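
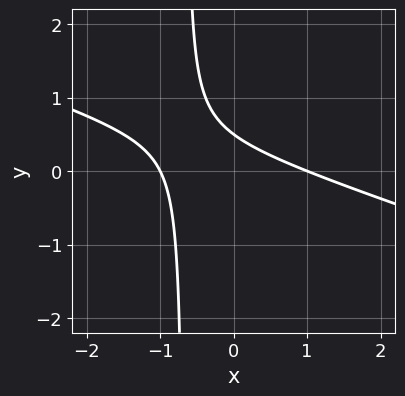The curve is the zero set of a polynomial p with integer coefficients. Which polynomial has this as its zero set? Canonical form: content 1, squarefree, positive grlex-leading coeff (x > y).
Degree: no degree-1 curve has this shape, so deg p = 2.
Observable constraints: the x-axis gridline crossings are at x ∈ {-1, 1}.
These observations pin down the coefficients.

x^2 + 3*x*y + 2*y - 1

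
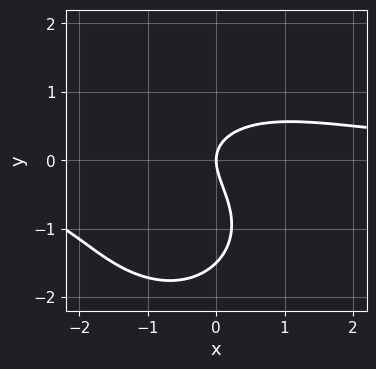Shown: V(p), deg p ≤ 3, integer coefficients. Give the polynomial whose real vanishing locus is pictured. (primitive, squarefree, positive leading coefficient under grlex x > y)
2*x^2*y + 2*y^3 + x*y + 3*y^2 - 3*x

1. The degree is 3 — no degree-2 curve has this shape.
2. From the visible intercepts: it crosses the x-axis at the gridline x = 0; it crosses the y-axis at the gridline y = 0.
3. The integer polynomial consistent with all of this is the stated p.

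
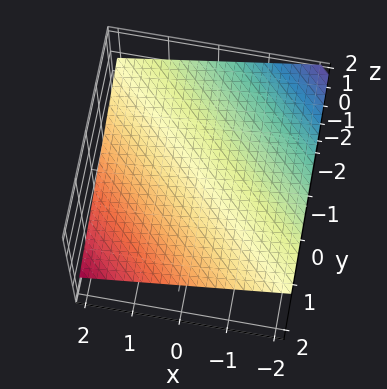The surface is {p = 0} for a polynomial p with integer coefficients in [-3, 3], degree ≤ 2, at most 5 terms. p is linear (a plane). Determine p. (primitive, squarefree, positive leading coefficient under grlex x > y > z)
x + y + 3*z - 2

First, deg p = 1.
Then, checking where it meets the axes: it crosses the x-axis at the gridline x = 2; one y-axis crossing is at y = 2.
Finally, fitting integer coefficients to these (and the overall shape) gives p.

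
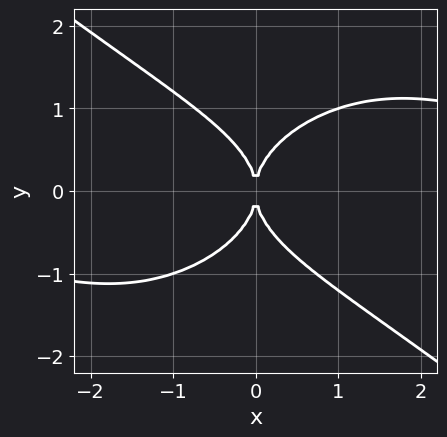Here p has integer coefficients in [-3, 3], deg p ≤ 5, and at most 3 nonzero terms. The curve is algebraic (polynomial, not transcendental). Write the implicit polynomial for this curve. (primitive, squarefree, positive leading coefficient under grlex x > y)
x^3*y + 2*y^4 - 3*x^2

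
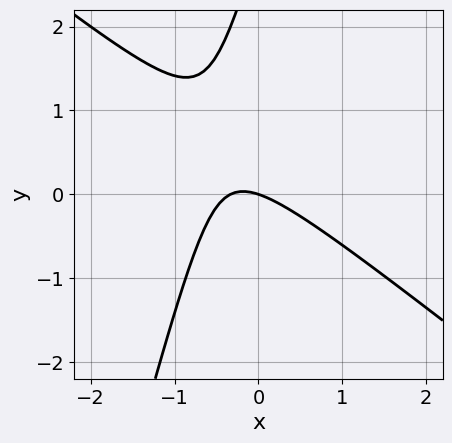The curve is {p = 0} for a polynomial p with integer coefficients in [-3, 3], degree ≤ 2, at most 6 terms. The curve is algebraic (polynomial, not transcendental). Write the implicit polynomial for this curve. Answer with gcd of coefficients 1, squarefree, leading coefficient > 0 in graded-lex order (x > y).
First, deg p = 2. The shape is more complex than any degree-1 curve.
Then, observable constraints: one x-axis crossing is at x = 0; it meets the y-axis at y = 0 (among the integer gridlines).
Finally, fitting integer coefficients to these (and the overall shape) gives p.

3*x^2 + 3*x*y - y^2 + x + 3*y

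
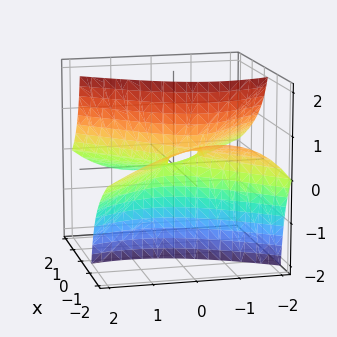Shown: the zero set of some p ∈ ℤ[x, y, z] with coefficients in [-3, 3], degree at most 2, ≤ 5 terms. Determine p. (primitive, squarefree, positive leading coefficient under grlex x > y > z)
x^2 + 3*x*z - y^2 - y*z + z

Degree: the shape is more complex than any degree-1 surface, so deg p = 2.
Against the integer gridlines: it meets the x-axis at x = 0 (among the integer gridlines); one z-axis crossing is at z = 0; it meets the y-axis at y = 0 (among the integer gridlines).
Solving for integer coefficients yields p as stated.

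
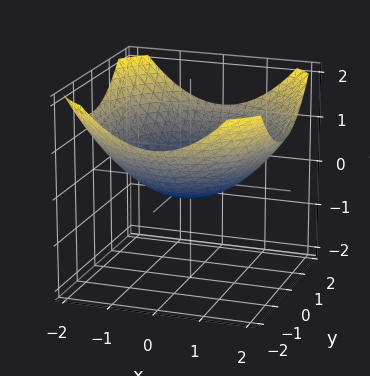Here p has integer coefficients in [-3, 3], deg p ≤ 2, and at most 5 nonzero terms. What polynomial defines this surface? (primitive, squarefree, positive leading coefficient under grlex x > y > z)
x^2 + y^2 - 3*z - 1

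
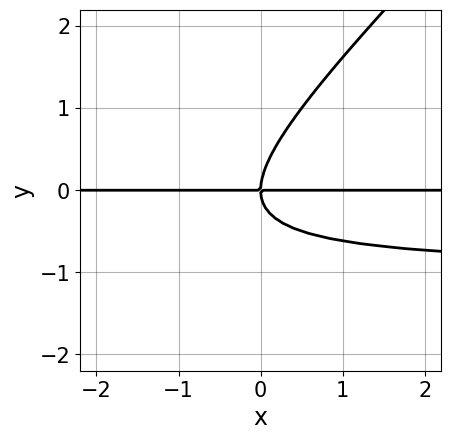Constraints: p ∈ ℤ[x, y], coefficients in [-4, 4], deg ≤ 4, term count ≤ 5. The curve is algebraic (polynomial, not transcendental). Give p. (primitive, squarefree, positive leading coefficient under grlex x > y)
x*y^2 - y^3 + x*y

First, deg p = 3. No degree-2 curve has this shape.
Next, observable constraints: every point of the x-axis in the box is on the curve; it crosses the y-axis at the gridline y = 0.
Finally, together with the visible shape, these determine p as stated.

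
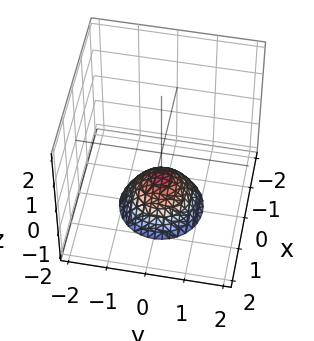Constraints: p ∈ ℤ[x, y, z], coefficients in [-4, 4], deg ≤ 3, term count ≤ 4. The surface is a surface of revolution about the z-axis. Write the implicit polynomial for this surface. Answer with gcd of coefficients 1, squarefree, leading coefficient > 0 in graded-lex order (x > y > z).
The degree is 2 — no degree-1 surface has this shape.
Symmetries: rotational symmetry about the z-axis ⇒ p depends on x, y only through x² + y².
From the axis intercepts and sections: one z-axis crossing is at z = -1; the surface avoids every integer y-axis point in the box; a circular section at z = -2 has radius exactly 1.
The integer polynomial consistent with all of this is the stated p.

x^2 + y^2 + z + 1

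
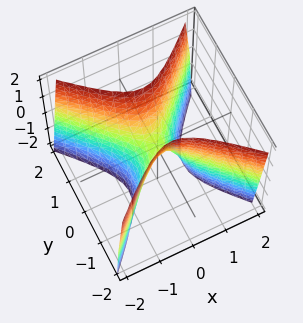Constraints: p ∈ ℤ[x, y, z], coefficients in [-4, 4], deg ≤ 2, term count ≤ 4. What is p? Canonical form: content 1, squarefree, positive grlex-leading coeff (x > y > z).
1. The degree is 2 — a hyperbolic paraboloid; a quadric.
2. Symmetries: the y ↦ −y reflection is a symmetry, so y appears only in even powers; it's symmetric under x → −x, forcing even powers of x.
3. From the visible intercepts: it crosses the z-axis at the gridline z = 0; it meets the x-axis at x = 0 (among the integer gridlines); one y-axis crossing is at y = 0.
4. These observations pin down the coefficients.

3*x^2 - 3*y^2 + z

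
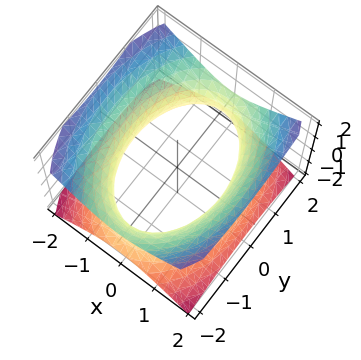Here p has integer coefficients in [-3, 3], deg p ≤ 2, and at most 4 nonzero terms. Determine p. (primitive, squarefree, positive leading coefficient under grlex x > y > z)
1. Degree: an hourglass — one-sheet hyperboloid; a quadric, so deg p = 2.
2. Symmetries: mirror symmetry z ↦ −z ⇒ only even powers of z; mirror symmetry x ↦ −x ⇒ only even powers of x; the y ↦ −y reflection is a symmetry, so y appears only in even powers.
3. Reading off the gridlines: no z-intercept at any integer in the box.
4. The integer polynomial consistent with all of this is the stated p.

2*x^2 + y^2 - 2*z^2 - 3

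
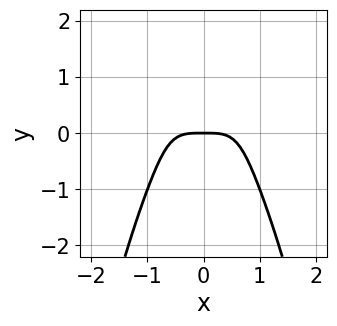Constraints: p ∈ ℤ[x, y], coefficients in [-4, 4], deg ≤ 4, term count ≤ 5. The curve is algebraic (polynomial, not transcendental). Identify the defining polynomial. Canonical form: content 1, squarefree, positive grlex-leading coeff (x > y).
3*x^4 + 2*x^2*y^2 + 2*y^3 - y^2 + 2*y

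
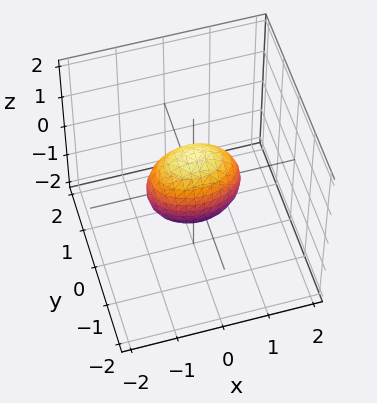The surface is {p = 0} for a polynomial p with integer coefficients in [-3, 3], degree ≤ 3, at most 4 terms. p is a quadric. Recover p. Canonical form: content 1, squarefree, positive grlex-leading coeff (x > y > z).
x^2 + 2*y^2 + z^2 - 1

First, deg p = 2. A closed, bounded, convex surface; a quadric.
Then, symmetries: the y ↦ −y reflection is a symmetry, so y appears only in even powers; the x ↦ −x reflection is a symmetry, so x appears only in even powers; the z ↦ −z reflection is a symmetry, so z appears only in even powers.
Then, checking where it meets the axes: among the integer gridlines, it crosses the x-axis at x ∈ {-1, 1}; the z-axis gridline crossings are at z ∈ {-1, 1}.
Finally, assembling these constraints gives the stated polynomial.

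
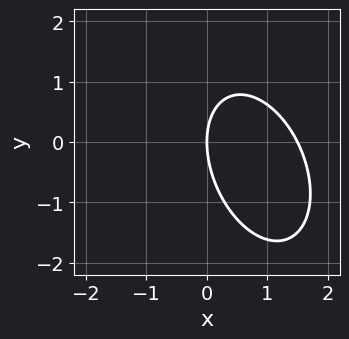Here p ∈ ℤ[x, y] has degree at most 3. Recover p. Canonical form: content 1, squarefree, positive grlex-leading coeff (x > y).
2*x^2 + x*y + y^2 - 3*x

1. Degree: no degree-1 curve has this shape, so deg p = 2.
2. Checking where it meets the axes: it meets the x-axis at x = 0 (among the integer gridlines); it meets the y-axis at y = 0 (among the integer gridlines).
3. The integer polynomial consistent with all of this is the stated p.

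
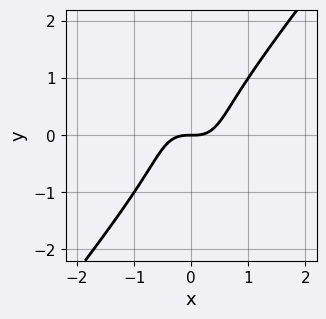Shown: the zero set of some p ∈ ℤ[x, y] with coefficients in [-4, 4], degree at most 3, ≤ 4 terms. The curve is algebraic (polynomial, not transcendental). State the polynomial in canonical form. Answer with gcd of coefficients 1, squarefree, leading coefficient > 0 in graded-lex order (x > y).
First, deg p = 3. No degree-2 curve has this shape.
Next, reading off the gridlines: it crosses the x-axis at the gridline x = 0; it meets the y-axis at y = 0 (among the integer gridlines).
Finally, solving for integer coefficients yields p as stated.

2*x^3 - y^3 - y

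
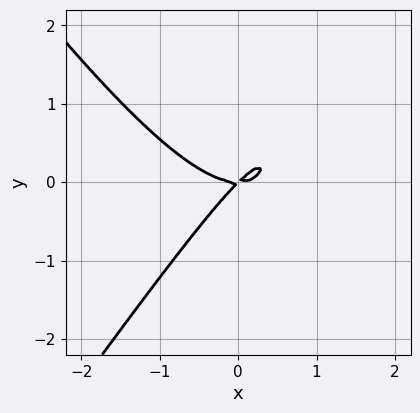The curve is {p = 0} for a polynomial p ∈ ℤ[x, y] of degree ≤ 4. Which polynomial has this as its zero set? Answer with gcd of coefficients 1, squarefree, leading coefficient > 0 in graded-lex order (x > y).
First, deg p = 3. A generic line meets the curve in up to 3 points.
Then, against the integer gridlines: one x-axis crossing is at x = 0; it crosses the y-axis at the gridline y = 0.
Finally, together with the visible shape, these determine p as stated.

2*x^3 - x*y^2 - 2*x*y + 2*y^2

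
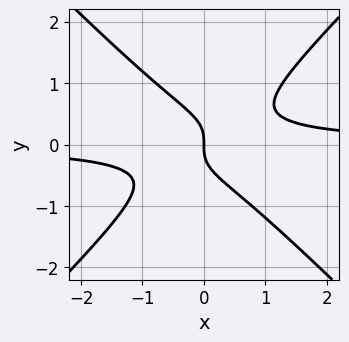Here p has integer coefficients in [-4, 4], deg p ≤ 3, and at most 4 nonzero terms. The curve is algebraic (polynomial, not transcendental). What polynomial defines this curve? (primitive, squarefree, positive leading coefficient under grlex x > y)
(a) deg p = 3.
(b) From the axis intercepts and sections: it crosses the y-axis at the gridline y = 0; one x-axis crossing is at x = 0.
(c) Solving for integer coefficients yields p as stated.

2*x^2*y - 2*y^3 - x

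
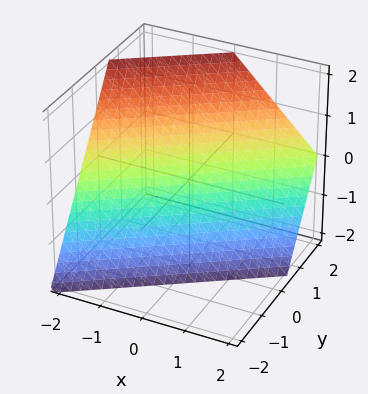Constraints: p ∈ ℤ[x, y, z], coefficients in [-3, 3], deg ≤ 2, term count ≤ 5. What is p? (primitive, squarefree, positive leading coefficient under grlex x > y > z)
2*x - 3*y + 2*z + 2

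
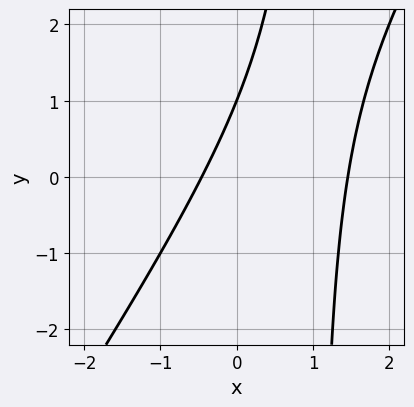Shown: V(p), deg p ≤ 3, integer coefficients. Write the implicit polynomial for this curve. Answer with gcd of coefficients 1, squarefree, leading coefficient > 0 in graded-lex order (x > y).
3*x^2 - 2*x*y - 3*x + 2*y - 2

1. Degree: no degree-1 curve has this shape, so deg p = 2.
2. From the axis intercepts and sections: it crosses the y-axis at the gridline y = 1.
3. Assembling these constraints gives the stated polynomial.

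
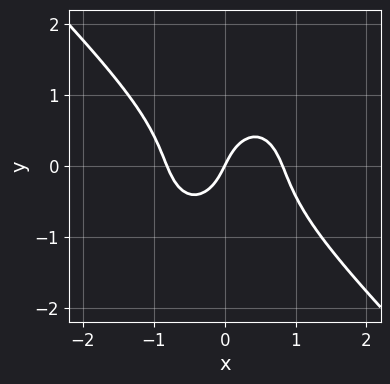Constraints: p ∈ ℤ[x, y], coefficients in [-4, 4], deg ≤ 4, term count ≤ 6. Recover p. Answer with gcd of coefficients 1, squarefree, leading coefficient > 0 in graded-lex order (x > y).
3*x^3 + x^2*y + 2*y^3 - 2*x + y

First, deg p = 3.
Next, against the integer gridlines: it crosses the y-axis at the gridline y = 0; one x-axis crossing is at x = 0.
Finally, assembling these constraints gives the stated polynomial.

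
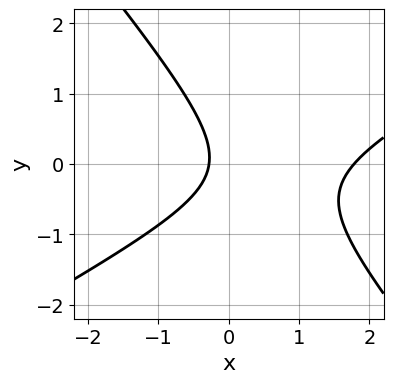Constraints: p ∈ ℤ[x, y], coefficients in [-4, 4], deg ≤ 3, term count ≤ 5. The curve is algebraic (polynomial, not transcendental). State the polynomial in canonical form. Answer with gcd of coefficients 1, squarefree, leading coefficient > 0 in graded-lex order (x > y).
First, deg p = 2. No degree-1 curve has this shape.
Next, reading off the gridlines: the curve avoids every integer y-axis point in the box.
Finally, putting this together gives p.

2*x^2 - 2*x*y - 3*y^2 - 3*x - 1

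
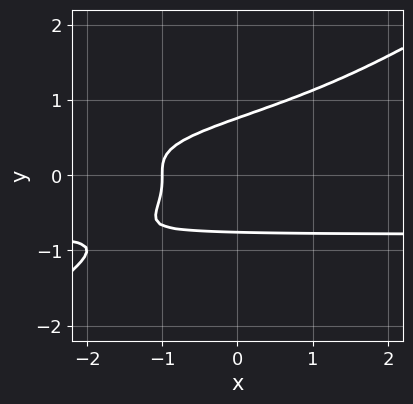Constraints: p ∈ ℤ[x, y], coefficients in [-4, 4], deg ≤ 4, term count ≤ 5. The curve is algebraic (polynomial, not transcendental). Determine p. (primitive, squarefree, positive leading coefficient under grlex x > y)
(a) The degree is 4 — the shape is more complex than any degree-3 curve.
(b) Reading off the gridlines: one x-axis crossing is at x = -1.
(c) Matching integer coefficients to the picture gives p.

2*x*y^3 - 3*y^4 + x + 1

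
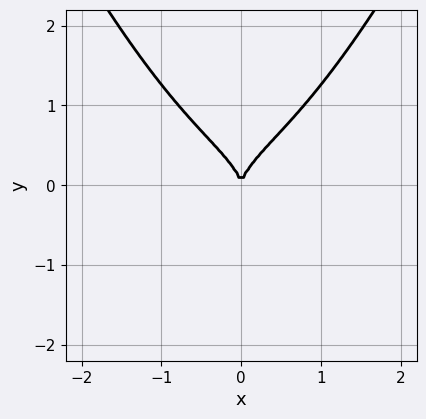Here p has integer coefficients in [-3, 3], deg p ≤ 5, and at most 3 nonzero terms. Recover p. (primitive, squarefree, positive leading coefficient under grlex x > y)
(a) deg p = 4. A generic line meets the curve in up to 4 points.
(b) Symmetries: the x ↦ −x reflection is a symmetry, so x appears only in even powers.
(c) Against the integer gridlines: it meets the y-axis at y = 0 (among the integer gridlines); one x-axis crossing is at x = 0.
(d) The integer polynomial consistent with all of this is the stated p.

x^4 - y^3 + x^2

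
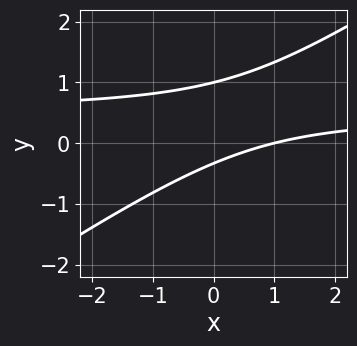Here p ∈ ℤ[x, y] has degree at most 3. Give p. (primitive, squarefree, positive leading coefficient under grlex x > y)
2*x*y - 3*y^2 - x + 2*y + 1

(a) deg p = 2. The shape is more complex than any degree-1 curve.
(b) Reading off the gridlines: it meets the x-axis at x = 1 (among the integer gridlines); one y-axis crossing is at y = 1.
(c) Assembling these constraints gives the stated polynomial.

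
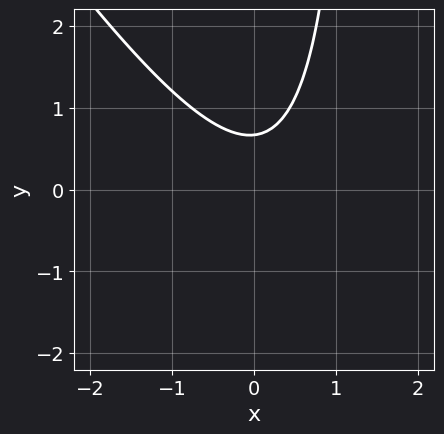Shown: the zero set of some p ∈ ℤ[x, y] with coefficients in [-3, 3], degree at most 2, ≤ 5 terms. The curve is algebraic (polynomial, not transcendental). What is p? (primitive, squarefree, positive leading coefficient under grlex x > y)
3*x^2 + 2*x*y - x - 3*y + 2

1. Degree: the shape is more complex than any degree-1 curve, so deg p = 2.
2. Reading off the gridlines: it misses every integer gridline on the x-axis.
3. Assembling these constraints gives the stated polynomial.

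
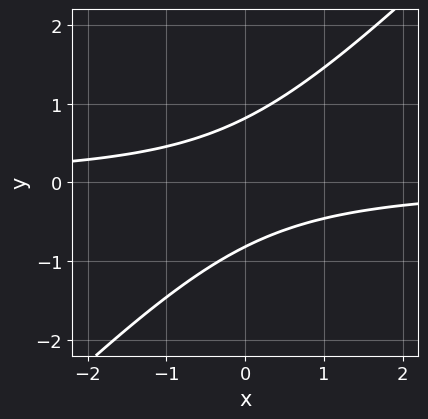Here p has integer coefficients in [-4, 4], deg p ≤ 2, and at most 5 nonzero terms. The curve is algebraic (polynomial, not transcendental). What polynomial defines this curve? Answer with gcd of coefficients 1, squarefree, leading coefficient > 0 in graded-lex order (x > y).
3*x*y - 3*y^2 + 2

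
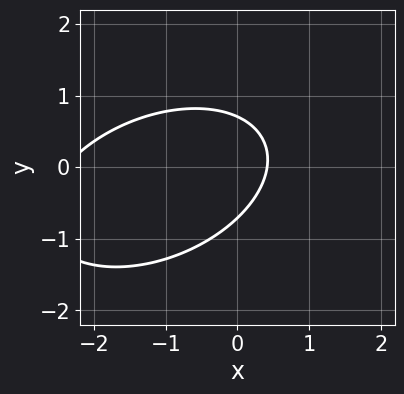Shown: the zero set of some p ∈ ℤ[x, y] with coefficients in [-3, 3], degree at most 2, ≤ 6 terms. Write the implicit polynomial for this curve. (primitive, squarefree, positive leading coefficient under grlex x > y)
x^2 - x*y + 2*y^2 + 2*x - 1

deg p = 2. The shape is more complex than any degree-1 curve.
Matching integer coefficients to the picture gives p.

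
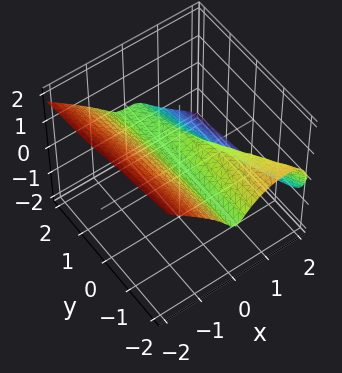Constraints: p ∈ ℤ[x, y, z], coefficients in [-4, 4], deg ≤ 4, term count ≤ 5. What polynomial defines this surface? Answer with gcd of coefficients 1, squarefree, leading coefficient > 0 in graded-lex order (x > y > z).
1. deg p = 3. The shape is more complex than any degree-2 surface.
2. Checking where it meets the axes: the visible y-axis segment lies entirely on the surface; among the integer gridlines, it crosses the x-axis at x ∈ {0, 1}; one z-axis crossing is at z = 0.
3. Matching integer coefficients to the picture gives p.

2*x^3 + x^2*y + 3*z^3 - 2*x^2 + z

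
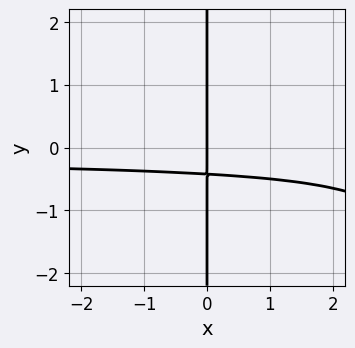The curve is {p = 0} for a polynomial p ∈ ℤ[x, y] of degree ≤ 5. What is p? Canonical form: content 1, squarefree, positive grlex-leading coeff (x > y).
(a) deg p = 4. The shape is more complex than any degree-3 curve.
(b) Against the integer gridlines: one x-axis crossing is at x = 0; the visible y-axis segment lies entirely on the curve.
(c) Matching integer coefficients to the picture gives p.

x^2*y^2 + 2*x*y^3 + 2*x*y + x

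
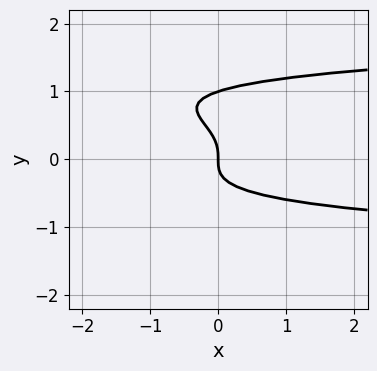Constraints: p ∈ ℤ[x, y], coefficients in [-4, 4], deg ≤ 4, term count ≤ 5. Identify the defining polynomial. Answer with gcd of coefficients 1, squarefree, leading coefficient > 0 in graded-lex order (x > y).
3*y^4 - 3*y^3 - x

deg p = 4. No degree-3 curve has this shape.
Against the integer gridlines: it meets the x-axis at x = 0 (among the integer gridlines); among the integer gridlines, it crosses the y-axis at y ∈ {0, 1}.
The integer polynomial consistent with all of this is the stated p.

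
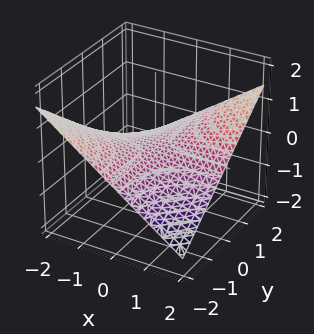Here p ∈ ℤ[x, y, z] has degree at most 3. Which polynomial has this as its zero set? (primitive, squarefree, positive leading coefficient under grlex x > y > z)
x*y - 3*z

The degree is 2 — a hyperbolic paraboloid; a quadric.
Against the integer gridlines: one z-axis crossing is at z = 0; the visible y-axis segment lies entirely on the surface; every point of the x-axis in the box is on the surface.
These observations pin down the coefficients.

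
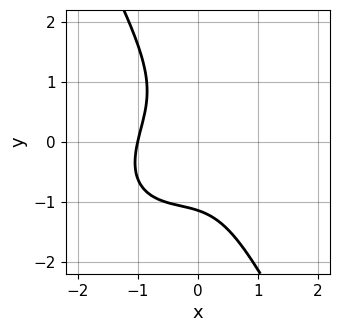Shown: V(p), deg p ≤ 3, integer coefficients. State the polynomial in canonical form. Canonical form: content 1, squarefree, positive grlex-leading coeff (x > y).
3*x^3 - 2*x^2*y + 2*x*y^2 + 2*y^3 + 3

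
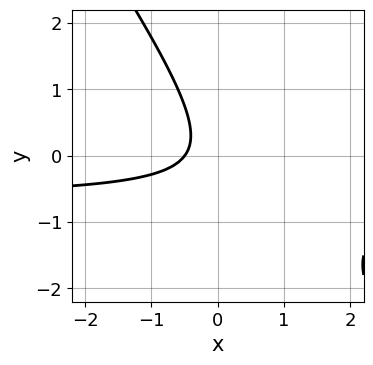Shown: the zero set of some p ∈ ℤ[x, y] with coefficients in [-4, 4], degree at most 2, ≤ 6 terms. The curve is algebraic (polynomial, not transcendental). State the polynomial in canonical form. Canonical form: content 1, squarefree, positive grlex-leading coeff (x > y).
First, deg p = 2. A generic line meets the curve in up to 2 points.
Next, checking where it meets the axes: it misses every integer gridline on the y-axis.
Finally, matching integer coefficients to the picture gives p.

3*x*y + 2*y^2 + 2*x + 1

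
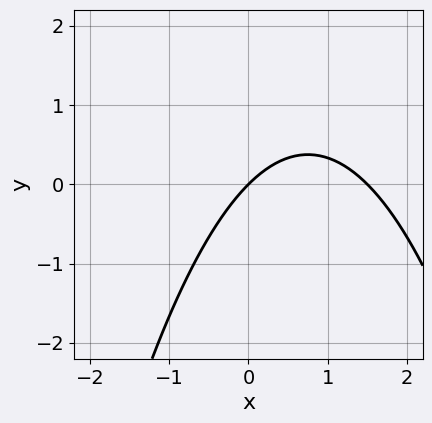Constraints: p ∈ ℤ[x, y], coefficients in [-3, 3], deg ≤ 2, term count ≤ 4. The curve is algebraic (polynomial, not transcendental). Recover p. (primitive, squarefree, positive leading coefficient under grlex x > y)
2*x^2 - 3*x + 3*y

(a) The degree is 2 — the shape is more complex than any degree-1 curve.
(b) Reading off the gridlines: it meets the y-axis at y = 0 (among the integer gridlines); it meets the x-axis at x = 0 (among the integer gridlines).
(c) Fitting integer coefficients to these (and the overall shape) gives p.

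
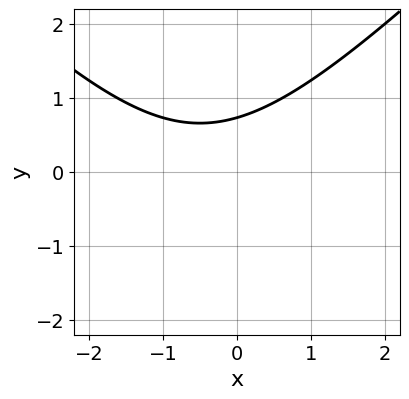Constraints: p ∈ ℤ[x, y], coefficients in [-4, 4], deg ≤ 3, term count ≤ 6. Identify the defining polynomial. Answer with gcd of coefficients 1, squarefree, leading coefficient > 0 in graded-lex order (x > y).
x^2 - y^2 + x - 2*y + 2

1. The degree is 2 — the shape is more complex than any degree-1 curve.
2. Observable constraints: it misses every integer gridline on the x-axis.
3. Fitting integer coefficients to these (and the overall shape) gives p.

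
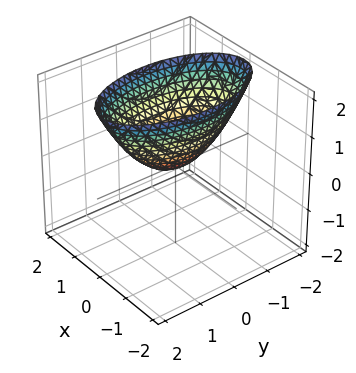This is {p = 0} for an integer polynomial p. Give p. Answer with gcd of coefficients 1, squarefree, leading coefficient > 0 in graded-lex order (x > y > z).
3*x^2 + y^2 - 2*z

1. Degree: a paraboloid; a quadric, so deg p = 2.
2. Symmetries: mirror symmetry x ↦ −x ⇒ only even powers of x; the y ↦ −y reflection is a symmetry, so y appears only in even powers.
3. Observable constraints: one z-axis crossing is at z = 0; it crosses the y-axis at the gridline y = 0.
4. Solving for integer coefficients yields p as stated.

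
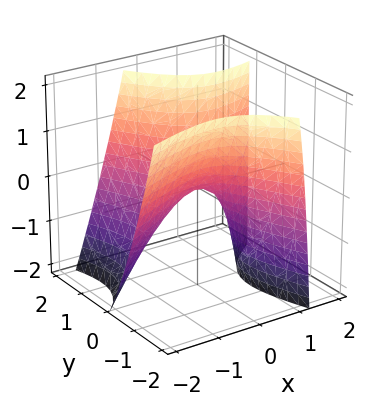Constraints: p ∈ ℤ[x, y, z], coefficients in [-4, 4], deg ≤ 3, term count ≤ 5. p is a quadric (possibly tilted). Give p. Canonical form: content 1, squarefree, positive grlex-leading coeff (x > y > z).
2*x^2 - 3*x*y - x*z - 2*y^2 + 2*z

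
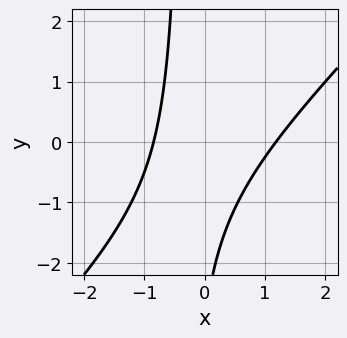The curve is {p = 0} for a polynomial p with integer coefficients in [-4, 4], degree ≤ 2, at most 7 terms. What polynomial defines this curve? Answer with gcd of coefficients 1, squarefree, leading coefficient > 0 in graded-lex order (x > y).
1. Degree: the shape is more complex than any degree-1 curve, so deg p = 2.
2. Observable constraints: no y-intercept at any integer in the box.
3. Matching integer coefficients to the picture gives p.

3*x^2 - 3*x*y - x - y - 3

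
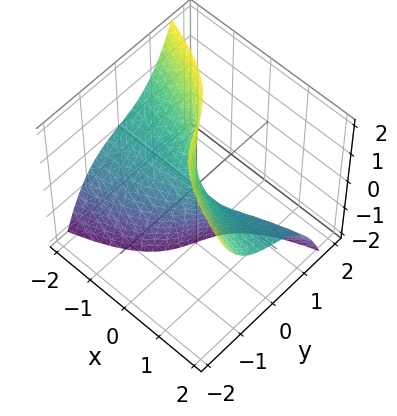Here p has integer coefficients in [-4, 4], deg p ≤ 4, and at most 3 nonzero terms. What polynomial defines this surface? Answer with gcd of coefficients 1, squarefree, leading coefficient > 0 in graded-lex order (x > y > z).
2*y^3 + 3*x*z + 3*y

1. The degree is 3 — the shape is more complex than any degree-2 surface.
2. Against the integer gridlines: the visible z-axis segment lies entirely on the surface; it meets the y-axis at y = 0 (among the integer gridlines).
3. These observations pin down the coefficients.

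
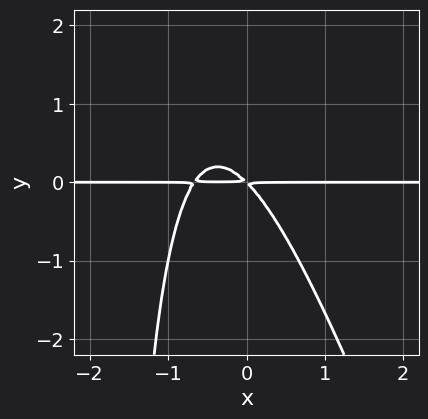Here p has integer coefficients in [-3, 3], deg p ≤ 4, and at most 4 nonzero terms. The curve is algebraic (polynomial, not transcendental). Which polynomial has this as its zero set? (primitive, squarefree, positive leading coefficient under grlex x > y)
3*x^2*y + x*y^2 + 2*x*y + 2*y^2

1. The degree is 3 — no degree-2 curve has this shape.
2. From the visible intercepts: every point of the x-axis in the box is on the curve.
3. Assembling these constraints gives the stated polynomial.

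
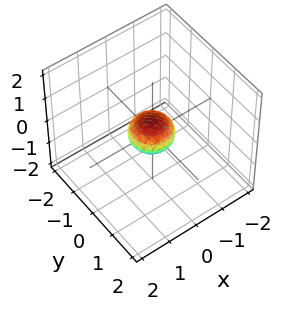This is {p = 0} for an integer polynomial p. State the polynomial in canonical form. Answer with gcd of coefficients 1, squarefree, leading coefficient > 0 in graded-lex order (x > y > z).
2*x^2 + 2*y^2 + 3*z^2 - 1

First, deg p = 2.
Then, by symmetry, every cross-section ⟂ z is a circle, so x, y appear only via x² + y².
Then, reading off the gridlines: a circular section at z = 0 has radius between 0 and 1.
Finally, these observations pin down the coefficients.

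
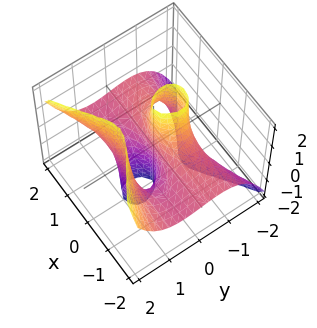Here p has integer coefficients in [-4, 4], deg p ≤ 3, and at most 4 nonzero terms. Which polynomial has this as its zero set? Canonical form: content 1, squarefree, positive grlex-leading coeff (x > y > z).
1. The degree is 3 — the shape is more complex than any degree-2 surface.
2. Observable constraints: among the integer gridlines, it crosses the y-axis at y ∈ {-1, 0, 1}; every point of the x-axis in the box is on the surface; the visible z-axis segment lies entirely on the surface.
3. Putting this together gives p.

x^2*z - y^3 + y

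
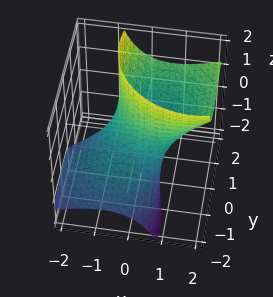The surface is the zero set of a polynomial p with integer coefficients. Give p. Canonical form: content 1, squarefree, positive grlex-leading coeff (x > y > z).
2*x^2 - 3*x*z + 2*y^2 - 3*y*z - 2

1. deg p = 2.
2. From the visible intercepts: among the integer gridlines, it crosses the x-axis at x ∈ {-1, 1}; it misses every integer gridline on the z-axis; the y-axis gridline crossings are at y ∈ {-1, 1}.
3. Solving for integer coefficients yields p as stated.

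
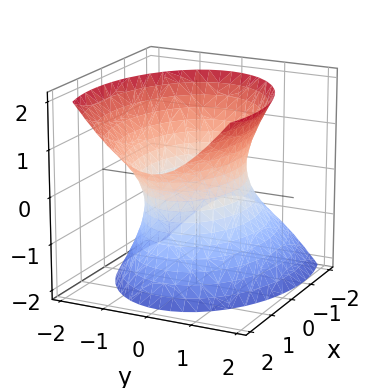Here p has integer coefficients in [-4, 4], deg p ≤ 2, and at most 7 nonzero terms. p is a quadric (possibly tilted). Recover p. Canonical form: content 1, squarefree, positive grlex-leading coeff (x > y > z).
(a) deg p = 2.
(b) Checking where it meets the axes: the surface avoids every integer z-axis point in the box; the y-axis gridline crossings are at y ∈ {-1, 1}.
(c) Assembling these constraints gives the stated polynomial.

x^2 - x*z + 2*y^2 - z^2 - 2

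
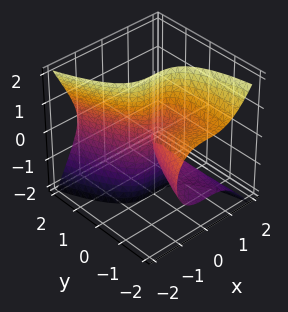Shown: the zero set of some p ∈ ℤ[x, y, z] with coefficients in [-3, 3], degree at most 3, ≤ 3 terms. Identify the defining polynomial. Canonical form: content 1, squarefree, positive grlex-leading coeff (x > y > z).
Degree: the shape is more complex than any degree-2 surface, so deg p = 3.
Reading off the gridlines: it crosses the x-axis at the gridline x = 0; it meets the y-axis at y = 0 (among the integer gridlines).
Solving for integer coefficients yields p as stated. Check: (0, 0, 1) on the z-axis lies on the surface, and p(0, 0, 1) = 0. ✓

3*x^3 + 2*y*z^2 + y^2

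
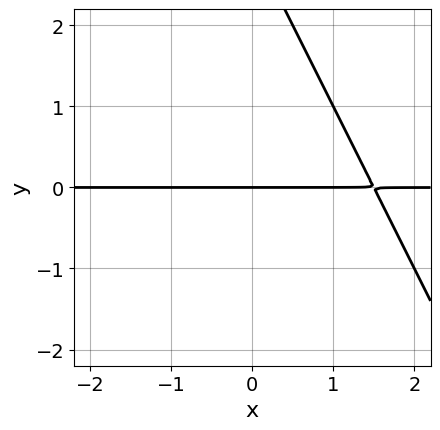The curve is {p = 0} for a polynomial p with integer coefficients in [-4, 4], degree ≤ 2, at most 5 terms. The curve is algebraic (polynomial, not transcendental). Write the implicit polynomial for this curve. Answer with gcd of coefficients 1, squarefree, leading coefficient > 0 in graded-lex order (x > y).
Degree: no degree-1 curve has this shape, so deg p = 2.
From the visible intercepts: it crosses the y-axis at the gridline y = 0; the visible x-axis segment lies entirely on the curve.
These observations pin down the coefficients.

2*x*y + y^2 - 3*y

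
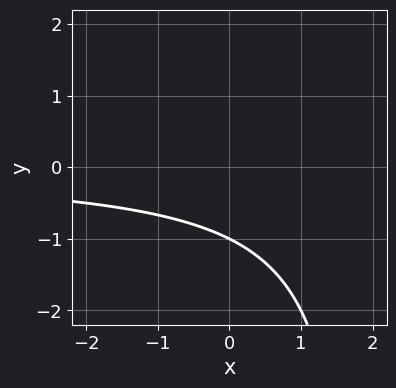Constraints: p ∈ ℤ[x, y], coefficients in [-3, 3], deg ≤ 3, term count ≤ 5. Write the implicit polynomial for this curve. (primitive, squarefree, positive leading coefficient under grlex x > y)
x*y - 2*y - 2

1. The degree is 2 — the shape is more complex than any degree-1 curve.
2. Observable constraints: the curve avoids every integer x-axis point in the box; one y-axis crossing is at y = -1.
3. Assembling these constraints gives the stated polynomial.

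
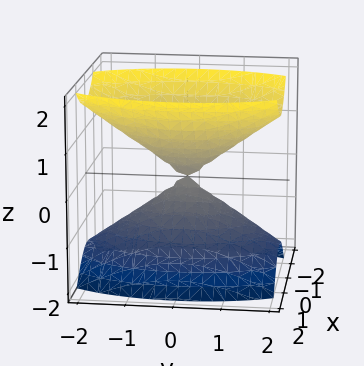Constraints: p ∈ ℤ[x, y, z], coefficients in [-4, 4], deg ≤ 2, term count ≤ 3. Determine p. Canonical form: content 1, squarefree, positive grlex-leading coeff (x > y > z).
3*x^2 + y^2 - 2*z^2

(a) I count 2 distinct pieces.
(b) Degree: a double cone through the origin; a quadric, so deg p = 2.
(c) Symmetries: mirror symmetry y ↦ −y ⇒ only even powers of y; the x ↦ −x reflection is a symmetry, so x appears only in even powers; it's symmetric under z → −z, forcing even powers of z.
(d) Reading off the gridlines: one z-axis crossing is at z = 0; it meets the x-axis at x = 0 (among the integer gridlines); one y-axis crossing is at y = 0.
(e) Assembling these constraints gives the stated polynomial.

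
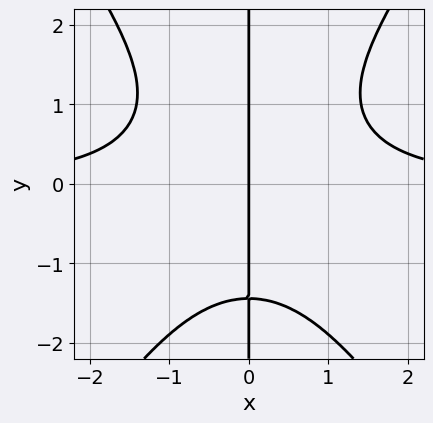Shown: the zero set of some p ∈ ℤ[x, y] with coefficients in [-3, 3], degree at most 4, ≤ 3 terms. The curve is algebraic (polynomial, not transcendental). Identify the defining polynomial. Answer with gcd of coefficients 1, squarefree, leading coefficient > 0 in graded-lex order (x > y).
(a) Degree: the shape is more complex than any degree-3 curve, so deg p = 4.
(b) From the visible intercepts: the visible y-axis segment lies entirely on the curve; one x-axis crossing is at x = 0.
(c) These observations pin down the coefficients.

2*x^3*y - x*y^3 - 3*x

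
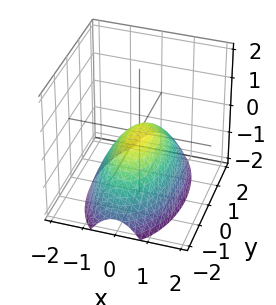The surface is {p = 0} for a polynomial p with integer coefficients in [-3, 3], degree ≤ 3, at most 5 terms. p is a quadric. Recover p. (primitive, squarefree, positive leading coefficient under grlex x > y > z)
3*x^2 + y^2 + 3*z

First, the degree is 2 — a paraboloid; a quadric.
Next, symmetries: it's symmetric under y → −y, forcing even powers of y; it's symmetric under x → −x, forcing even powers of x.
Next, observable constraints: it crosses the y-axis at the gridline y = 0; it meets the z-axis at z = 0 (among the integer gridlines).
Finally, the integer polynomial consistent with all of this is the stated p.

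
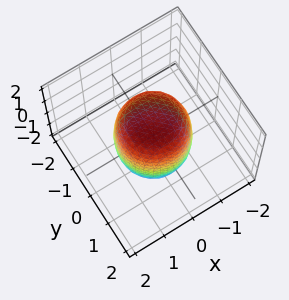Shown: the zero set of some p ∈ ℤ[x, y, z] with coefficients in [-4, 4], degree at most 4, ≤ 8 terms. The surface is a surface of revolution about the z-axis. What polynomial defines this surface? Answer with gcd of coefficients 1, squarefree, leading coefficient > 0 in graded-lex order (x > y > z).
1. deg p = 4. No degree-3 surface has this shape.
2. Symmetry: the surface is invariant under rotation about z: p = q(x² + y², z).
3. From the visible intercepts: a circular section at z = 1 has radius exactly 1.
4. Fitting integer coefficients to these (and the overall shape) gives p.

2*x^4 + 4*x^2*y^2 + 2*y^4 - x^2 - y^2 + z^2 - 2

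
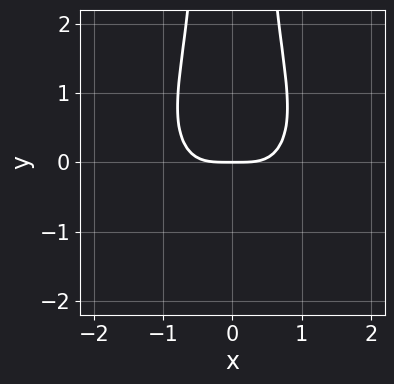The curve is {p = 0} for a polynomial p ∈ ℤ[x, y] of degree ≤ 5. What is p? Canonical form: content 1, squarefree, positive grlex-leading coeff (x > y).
First, degree: the shape is more complex than any degree-3 curve, so deg p = 4.
Then, symmetries: mirror symmetry x ↦ −x ⇒ only even powers of x.
Next, checking where it meets the axes: one x-axis crossing is at x = 0; it crosses the y-axis at the gridline y = 0.
Finally, assembling these constraints gives the stated polynomial.

x^4 + x^2*y^2 - y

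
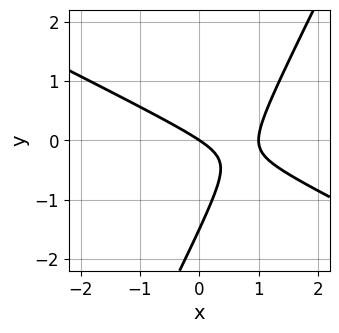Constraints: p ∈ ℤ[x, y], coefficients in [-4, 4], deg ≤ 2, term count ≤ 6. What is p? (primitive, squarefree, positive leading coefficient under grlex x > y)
deg p = 2.
From the visible intercepts: it meets the y-axis at y = 0 (among the integer gridlines); among the integer gridlines, it crosses the x-axis at x ∈ {0, 1}.
Solving for integer coefficients yields p as stated.

2*x^2 + 3*x*y - 2*y^2 - 2*x - 3*y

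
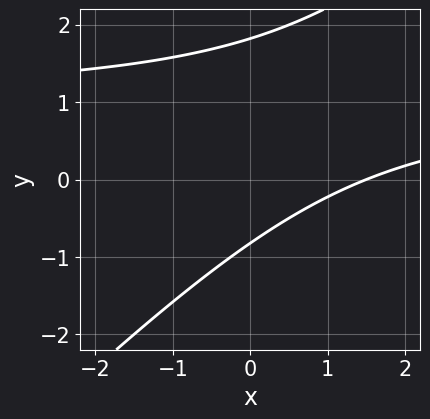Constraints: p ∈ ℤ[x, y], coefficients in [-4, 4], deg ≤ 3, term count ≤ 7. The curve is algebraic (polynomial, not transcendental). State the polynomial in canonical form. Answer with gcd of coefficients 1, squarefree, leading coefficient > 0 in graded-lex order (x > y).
2*x*y - 2*y^2 - 2*x + 2*y + 3

(a) The degree is 2 — no degree-1 curve has this shape.
(b) Solving for integer coefficients yields p as stated.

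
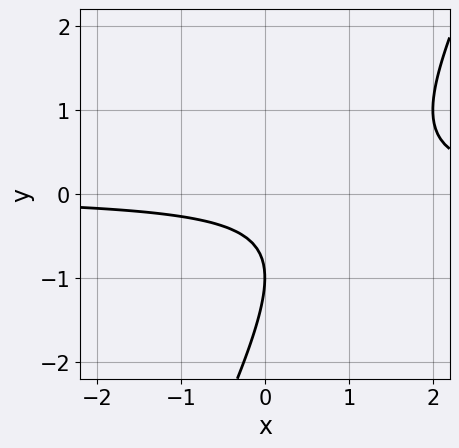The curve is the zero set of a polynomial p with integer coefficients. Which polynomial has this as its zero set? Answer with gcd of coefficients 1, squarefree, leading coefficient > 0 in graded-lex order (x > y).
First, the degree is 2 — the shape is more complex than any degree-1 curve.
Next, from the visible intercepts: the curve avoids every integer x-axis point in the box; one y-axis crossing is at y = -1.
Finally, the integer polynomial consistent with all of this is the stated p.

2*x*y - y^2 - 2*y - 1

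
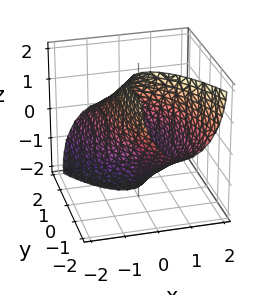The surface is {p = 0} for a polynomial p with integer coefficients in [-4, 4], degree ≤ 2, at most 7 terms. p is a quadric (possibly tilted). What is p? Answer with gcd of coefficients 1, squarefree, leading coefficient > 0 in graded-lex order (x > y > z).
1. deg p = 2. The shape is more complex than any degree-1 surface.
2. From the visible intercepts: the x-axis gridline crossings are at x ∈ {-1, 1}.
3. Putting this together gives p.

3*x^2 + 2*x*y + y^2 + 2*y*z + z^2 - 3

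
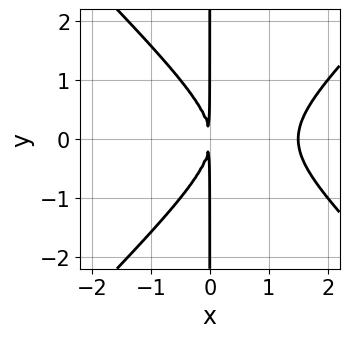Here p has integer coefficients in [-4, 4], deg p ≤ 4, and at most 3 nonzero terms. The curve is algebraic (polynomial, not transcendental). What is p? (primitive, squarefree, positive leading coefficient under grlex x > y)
2*x^3 - 2*x*y^2 - 3*x^2

1. Degree: a generic line meets the curve in up to 3 points, so deg p = 3.
2. Symmetries: mirror symmetry y ↦ −y ⇒ only even powers of y.
3. Checking where it meets the axes: the visible y-axis segment lies entirely on the curve.
4. Solving for integer coefficients yields p as stated.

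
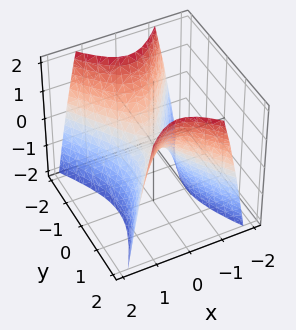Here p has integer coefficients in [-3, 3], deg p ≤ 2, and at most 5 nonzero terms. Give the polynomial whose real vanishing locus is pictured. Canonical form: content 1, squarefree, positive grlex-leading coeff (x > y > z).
2*x^2 - y^2 + z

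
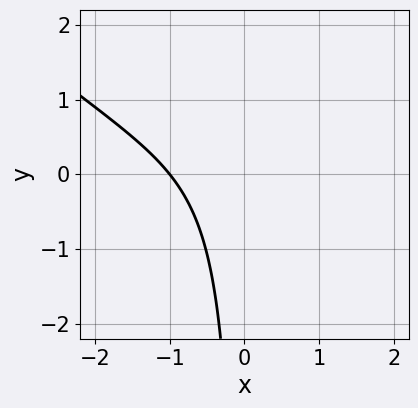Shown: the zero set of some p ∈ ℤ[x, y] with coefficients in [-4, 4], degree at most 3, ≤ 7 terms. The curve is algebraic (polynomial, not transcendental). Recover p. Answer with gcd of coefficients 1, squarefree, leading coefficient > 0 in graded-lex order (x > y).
The degree is 3 — the shape is more complex than any degree-2 curve.
Against the integer gridlines: it crosses the x-axis at the gridline x = -1; it misses every integer gridline on the y-axis.
Solving for integer coefficients yields p as stated.

x^3 + x^2*y - 3*x*y + 2*x + 3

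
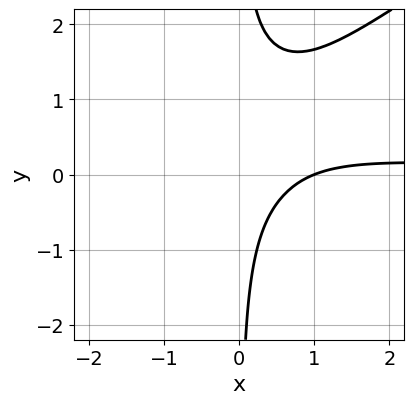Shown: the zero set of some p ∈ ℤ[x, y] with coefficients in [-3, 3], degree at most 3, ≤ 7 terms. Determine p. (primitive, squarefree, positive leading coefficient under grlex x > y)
(a) Degree: a generic line meets the curve in up to 3 points, so deg p = 3.
(b) Reading off the gridlines: one x-axis crossing is at x = 1; it misses every integer gridline on the y-axis.
(c) These observations pin down the coefficients.

2*x^2*y - 3*x*y^2 + 3*x*y - 2*x + 2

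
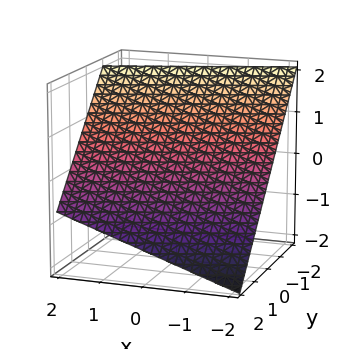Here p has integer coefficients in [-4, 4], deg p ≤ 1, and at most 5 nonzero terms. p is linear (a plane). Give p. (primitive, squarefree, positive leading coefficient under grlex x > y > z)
x - 3*y - 3*z + 2

First, deg p = 1. The surface is flat (a plane).
Next, from the axis intercepts and sections: it meets the x-axis at x = -2 (among the integer gridlines).
Finally, these observations pin down the coefficients.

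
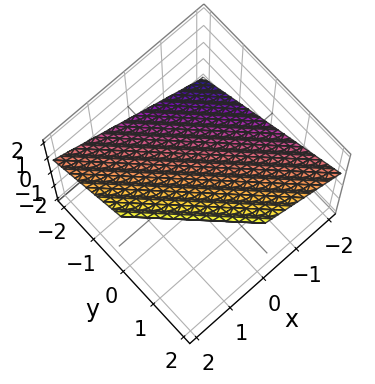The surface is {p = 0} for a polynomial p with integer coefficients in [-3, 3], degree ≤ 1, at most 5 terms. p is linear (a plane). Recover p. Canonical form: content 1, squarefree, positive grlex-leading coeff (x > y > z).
1. deg p = 1.
2. From the visible intercepts: one y-axis crossing is at y = -1; it meets the x-axis at x = -1 (among the integer gridlines).
3. Fitting integer coefficients to these (and the overall shape) gives p.

2*x + 2*y - 3*z + 2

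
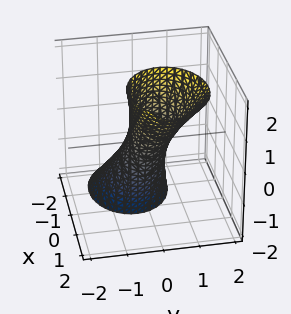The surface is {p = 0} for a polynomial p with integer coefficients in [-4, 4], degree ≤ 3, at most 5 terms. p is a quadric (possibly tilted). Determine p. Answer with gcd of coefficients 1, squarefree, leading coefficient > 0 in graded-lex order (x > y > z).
1. The degree is 2 — no degree-1 surface has this shape.
2. Reading off the gridlines: it misses every integer gridline on the z-axis.
3. Solving for integer coefficients yields p as stated.

2*x^2 - 2*x*z + 3*y^2 - y*z - 1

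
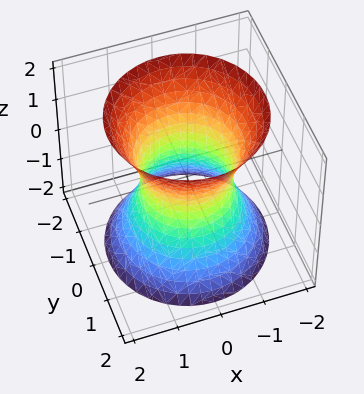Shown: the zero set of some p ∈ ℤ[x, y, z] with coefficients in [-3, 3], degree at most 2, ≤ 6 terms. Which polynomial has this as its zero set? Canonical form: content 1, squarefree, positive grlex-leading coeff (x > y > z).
2*x^2 + 2*y^2 - z^2 - 2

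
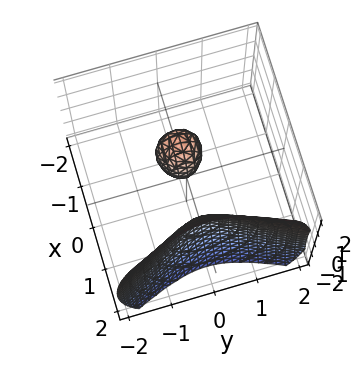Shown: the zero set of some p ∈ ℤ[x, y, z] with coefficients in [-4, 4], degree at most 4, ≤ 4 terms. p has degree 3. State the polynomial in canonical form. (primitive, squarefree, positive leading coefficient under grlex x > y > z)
First, I count 2 distinct pieces. Treating them together as one polynomial.
Then, the degree is 3 — the shape is more complex than any degree-2 surface.
Then, reading off the gridlines: it crosses the y-axis at the gridline y = 0; it crosses the z-axis at the gridline z = 0; among the integer gridlines, it crosses the x-axis at x ∈ {-1, 0, 1}.
Finally, assembling these constraints gives the stated polynomial.

2*x^3 - 3*y^2 - z^2 - 2*x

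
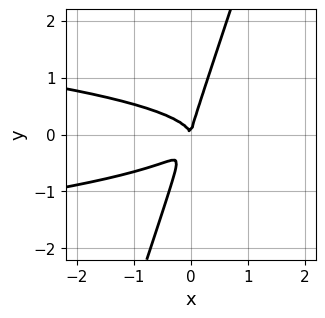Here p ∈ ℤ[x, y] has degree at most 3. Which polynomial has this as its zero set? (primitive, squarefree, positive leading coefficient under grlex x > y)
3*x*y^2 - y^3 + x^2

First, the degree is 3 — no degree-2 curve has this shape.
Next, reading off the gridlines: one x-axis crossing is at x = 0; one y-axis crossing is at y = 0.
Finally, together with the visible shape, these determine p as stated.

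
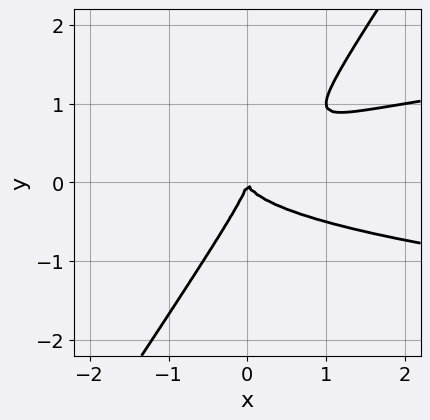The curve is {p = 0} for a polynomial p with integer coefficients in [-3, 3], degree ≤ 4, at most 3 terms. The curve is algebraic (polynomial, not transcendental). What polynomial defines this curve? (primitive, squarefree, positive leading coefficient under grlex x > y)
3*x*y^2 - 2*y^3 - x^2

First, deg p = 3. A generic line meets the curve in up to 3 points.
Then, reading off the gridlines: it crosses the x-axis at the gridline x = 0; it crosses the y-axis at the gridline y = 0.
Finally, fitting integer coefficients to these (and the overall shape) gives p.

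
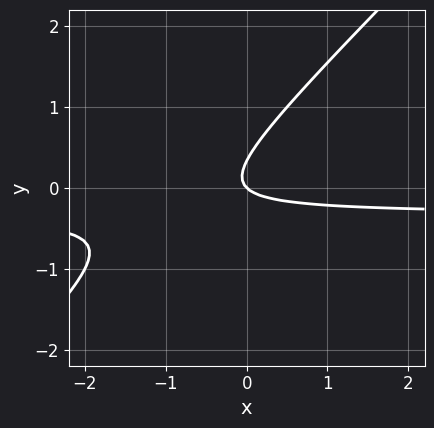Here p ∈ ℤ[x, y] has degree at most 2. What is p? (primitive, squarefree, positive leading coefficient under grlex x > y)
(a) The degree is 2 — no degree-1 curve has this shape.
(b) Against the integer gridlines: it crosses the x-axis at the gridline x = 0; it crosses the y-axis at the gridline y = 0.
(c) Assembling these constraints gives the stated polynomial.

3*x*y - 3*y^2 + x + y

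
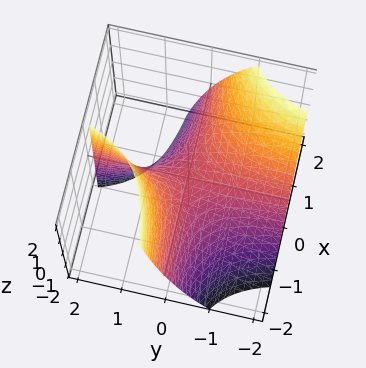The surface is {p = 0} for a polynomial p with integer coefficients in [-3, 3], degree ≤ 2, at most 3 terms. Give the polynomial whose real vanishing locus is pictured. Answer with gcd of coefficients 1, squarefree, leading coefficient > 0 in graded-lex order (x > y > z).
3*x*y - y*z + 2*z

First, deg p = 2. A generic line meets the surface in up to 2 points.
Then, from the axis intercepts and sections: every point of the x-axis in the box is on the surface; it crosses the z-axis at the gridline z = 0.
Finally, solving for integer coefficients yields p as stated. Check: (0, 2, 0) on the y-axis lies on the surface, and p(0, 2, 0) = 0. ✓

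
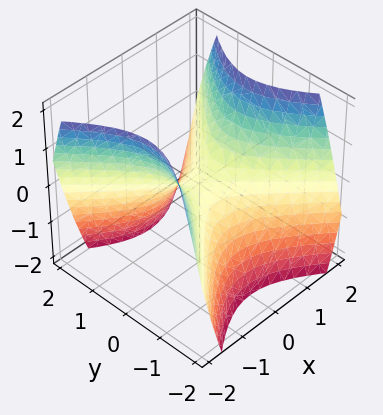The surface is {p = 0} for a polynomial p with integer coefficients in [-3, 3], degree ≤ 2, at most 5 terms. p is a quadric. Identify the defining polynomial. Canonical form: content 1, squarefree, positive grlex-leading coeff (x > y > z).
1. deg p = 2. A saddle surface; a quadric.
2. Symmetries: mirror symmetry y ↦ −y ⇒ only even powers of y; it's symmetric under x → −x, forcing even powers of x.
3. Reading off the gridlines: it meets the x-axis at x = 0 (among the integer gridlines); it crosses the y-axis at the gridline y = 0; one z-axis crossing is at z = 0.
4. Putting this together gives p.

x^2 - y^2 - z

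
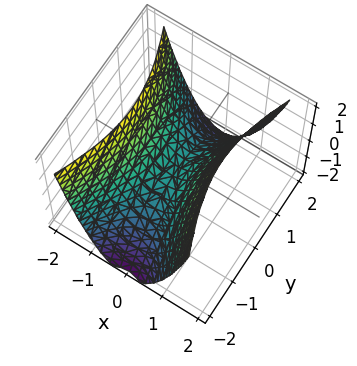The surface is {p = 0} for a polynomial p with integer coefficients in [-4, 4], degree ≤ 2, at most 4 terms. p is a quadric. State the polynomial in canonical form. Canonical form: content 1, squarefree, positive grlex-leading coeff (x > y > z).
1. Degree: a hyperbolic paraboloid; a quadric, so deg p = 2.
2. Symmetries: mirror symmetry x ↦ −x ⇒ only even powers of x; mirror symmetry y ↦ −y ⇒ only even powers of y.
3. From the visible intercepts: one x-axis crossing is at x = 0; it meets the z-axis at z = 0 (among the integer gridlines); one y-axis crossing is at y = 0.
4. Solving for integer coefficients yields p as stated.

3*x^2 - y^2 - 2*z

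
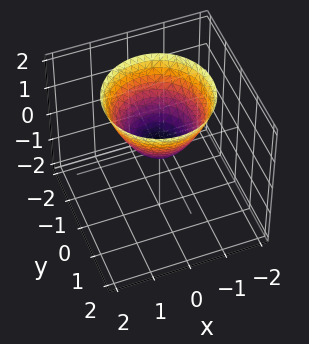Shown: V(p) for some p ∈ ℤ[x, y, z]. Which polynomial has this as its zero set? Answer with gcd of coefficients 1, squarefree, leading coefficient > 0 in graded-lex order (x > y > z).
x^2 + y^2 - z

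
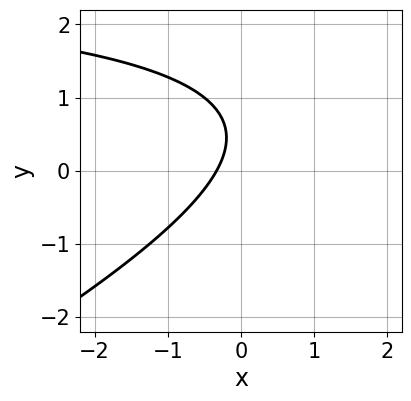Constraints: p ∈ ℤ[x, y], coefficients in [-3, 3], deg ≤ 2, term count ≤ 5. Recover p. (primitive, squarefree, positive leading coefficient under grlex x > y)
deg p = 2.
From the visible intercepts: the curve avoids every integer y-axis point in the box.
Putting this together gives p.

x*y - 2*y^2 - 3*x + 2*y - 1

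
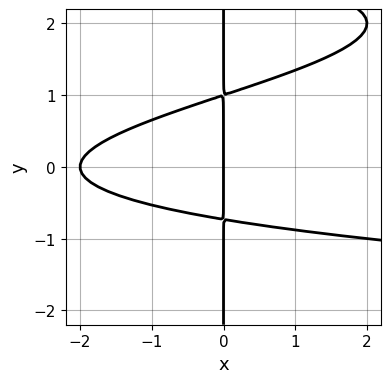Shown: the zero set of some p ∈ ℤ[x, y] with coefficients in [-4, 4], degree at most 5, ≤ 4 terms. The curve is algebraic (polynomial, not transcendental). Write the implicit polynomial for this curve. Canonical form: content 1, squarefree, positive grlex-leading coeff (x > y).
x*y^3 - 3*x*y^2 + x^2 + 2*x

deg p = 4. No degree-3 curve has this shape.
Reading off the gridlines: the x-axis gridline crossings are at x ∈ {-2, 0}; the visible y-axis segment lies entirely on the curve.
Assembling these constraints gives the stated polynomial.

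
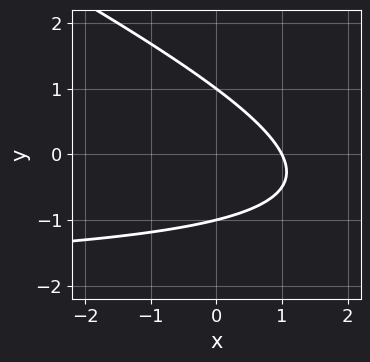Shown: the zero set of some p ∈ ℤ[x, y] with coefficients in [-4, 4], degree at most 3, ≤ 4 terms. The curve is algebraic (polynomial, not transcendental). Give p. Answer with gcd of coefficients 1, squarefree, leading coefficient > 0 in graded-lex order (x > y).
(a) deg p = 2.
(b) From the axis intercepts and sections: among the integer gridlines, it crosses the y-axis at y ∈ {-1, 1}; one x-axis crossing is at x = 1.
(c) Assembling these constraints gives the stated polynomial.

x*y + 2*y^2 + 2*x - 2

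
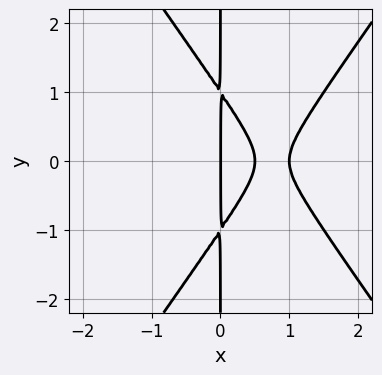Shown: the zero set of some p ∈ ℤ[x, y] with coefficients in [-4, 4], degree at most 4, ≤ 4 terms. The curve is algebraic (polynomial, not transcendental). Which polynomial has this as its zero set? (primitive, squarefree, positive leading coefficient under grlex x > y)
2*x^3 - x*y^2 - 3*x^2 + x

First, the degree is 3 — a generic line meets the curve in up to 3 points.
Next, symmetries: mirror symmetry y ↦ −y ⇒ only even powers of y.
Then, observable constraints: the x-axis gridline crossings are at x ∈ {0, 1}; the visible y-axis segment lies entirely on the curve.
Finally, fitting integer coefficients to these (and the overall shape) gives p.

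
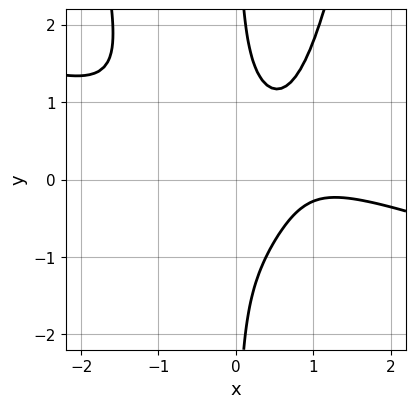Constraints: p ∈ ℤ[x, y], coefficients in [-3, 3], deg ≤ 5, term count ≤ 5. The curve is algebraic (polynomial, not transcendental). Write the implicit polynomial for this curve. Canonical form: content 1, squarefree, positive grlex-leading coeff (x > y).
(a) deg p = 4. A generic line meets the curve in up to 4 points.
(b) Against the integer gridlines: the curve avoids every integer y-axis point in the box; it misses every integer gridline on the x-axis.
(c) Matching integer coefficients to the picture gives p.

x^4 + 3*x^3*y - x^3 - 2*x*y^2 + 1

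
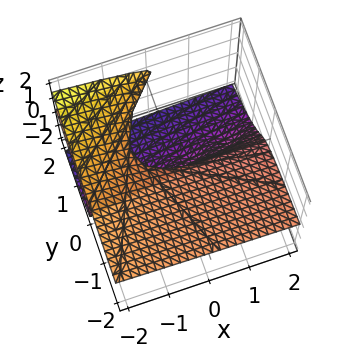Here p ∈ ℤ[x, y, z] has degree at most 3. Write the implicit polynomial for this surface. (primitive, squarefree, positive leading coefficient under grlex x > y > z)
2*z^3 + x*z - 3*y*z + 2*y

The degree is 3 — a generic line meets the surface in up to 3 points.
From the visible intercepts: one z-axis crossing is at z = 0; the visible x-axis segment lies entirely on the surface; it crosses the y-axis at the gridline y = 0.
Fitting integer coefficients to these (and the overall shape) gives p.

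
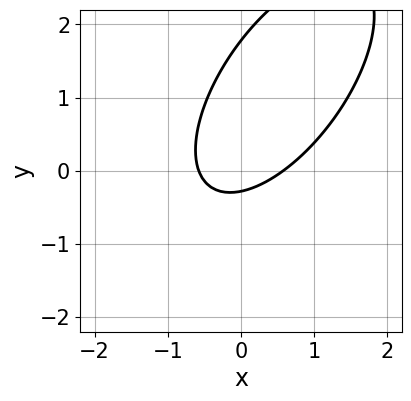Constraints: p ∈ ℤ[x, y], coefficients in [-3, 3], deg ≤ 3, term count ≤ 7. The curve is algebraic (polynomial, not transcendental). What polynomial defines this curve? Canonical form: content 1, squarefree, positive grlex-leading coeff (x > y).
3*x^2 - 3*x*y + 2*y^2 - 3*y - 1

Degree: the shape is more complex than any degree-1 curve, so deg p = 2.
Matching integer coefficients to the picture gives p.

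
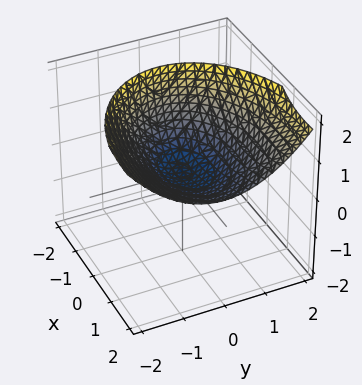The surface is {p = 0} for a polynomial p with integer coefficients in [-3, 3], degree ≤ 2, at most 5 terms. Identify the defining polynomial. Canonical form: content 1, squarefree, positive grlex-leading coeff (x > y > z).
x^2 - 2*x*z + 2*y^2 - 3*z

First, deg p = 2. A generic line meets the surface in up to 2 points.
Then, observable constraints: it crosses the x-axis at the gridline x = 0; one z-axis crossing is at z = 0; it meets the y-axis at y = 0 (among the integer gridlines).
Finally, together with the visible shape, these determine p as stated.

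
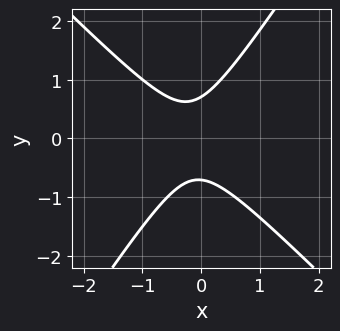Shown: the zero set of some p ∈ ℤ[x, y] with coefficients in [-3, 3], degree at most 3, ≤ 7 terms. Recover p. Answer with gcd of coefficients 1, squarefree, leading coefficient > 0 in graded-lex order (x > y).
3*x^2 + x*y - 2*y^2 + x + 1

(a) Degree: no degree-1 curve has this shape, so deg p = 2.
(b) Observable constraints: it misses every integer gridline on the x-axis.
(c) Solving for integer coefficients yields p as stated.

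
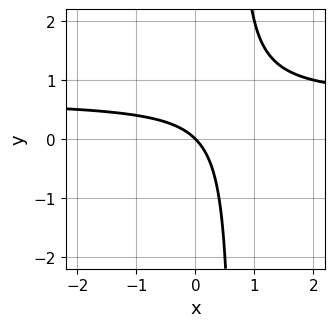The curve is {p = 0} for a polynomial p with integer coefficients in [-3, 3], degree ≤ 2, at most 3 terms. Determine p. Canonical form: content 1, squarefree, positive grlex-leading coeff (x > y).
3*x*y - 2*x - 2*y

(a) deg p = 2. No degree-1 curve has this shape.
(b) Reading off the gridlines: it crosses the y-axis at the gridline y = 0; one x-axis crossing is at x = 0.
(c) Putting this together gives p.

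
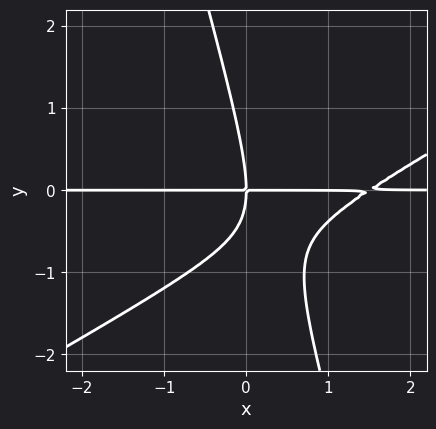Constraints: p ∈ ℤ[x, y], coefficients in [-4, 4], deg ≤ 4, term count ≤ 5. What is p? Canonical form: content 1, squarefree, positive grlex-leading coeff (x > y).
2*x^2*y - 3*x*y^2 - y^3 - 3*x*y

1. Degree: no degree-2 curve has this shape, so deg p = 3.
2. From the axis intercepts and sections: the visible x-axis segment lies entirely on the curve; one y-axis crossing is at y = 0.
3. Solving for integer coefficients yields p as stated.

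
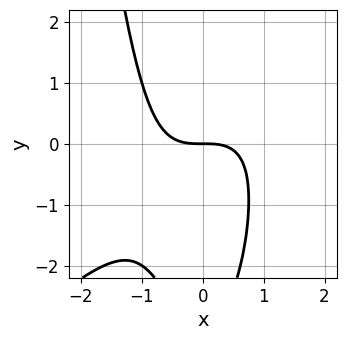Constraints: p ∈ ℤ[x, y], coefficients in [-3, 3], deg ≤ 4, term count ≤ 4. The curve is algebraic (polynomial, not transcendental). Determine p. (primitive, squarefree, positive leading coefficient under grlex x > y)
2*x^3 - 2*x^2*y + y^2 + 3*y

First, the degree is 3 — a generic line meets the curve in up to 3 points.
Next, checking where it meets the axes: it meets the x-axis at x = 0 (among the integer gridlines); one y-axis crossing is at y = 0.
Finally, solving for integer coefficients yields p as stated.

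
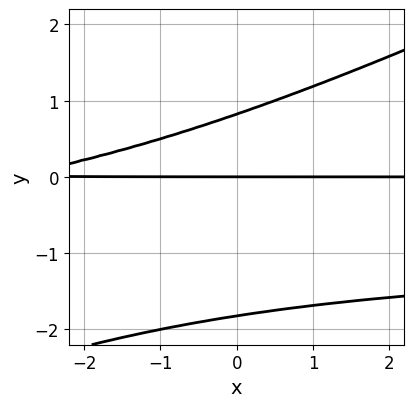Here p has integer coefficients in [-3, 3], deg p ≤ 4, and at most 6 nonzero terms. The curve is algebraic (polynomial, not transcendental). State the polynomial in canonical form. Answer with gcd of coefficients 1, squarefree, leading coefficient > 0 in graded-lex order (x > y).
x*y^2 - 2*y^3 + x*y - 2*y^2 + 3*y

deg p = 3.
Reading off the gridlines: every point of the x-axis in the box is on the curve; it meets the y-axis at y = 0 (among the integer gridlines).
Matching integer coefficients to the picture gives p.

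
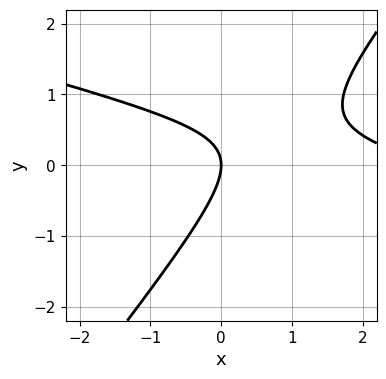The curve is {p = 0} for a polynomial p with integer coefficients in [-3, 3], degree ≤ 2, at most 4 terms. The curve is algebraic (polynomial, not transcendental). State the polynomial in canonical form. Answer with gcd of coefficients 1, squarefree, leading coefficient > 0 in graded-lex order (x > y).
x^2 + 3*x*y - 3*y^2 - 3*x

1. The degree is 2 — a generic line meets the curve in up to 2 points.
2. Against the integer gridlines: it crosses the x-axis at the gridline x = 0; it meets the y-axis at y = 0 (among the integer gridlines).
3. Matching integer coefficients to the picture gives p.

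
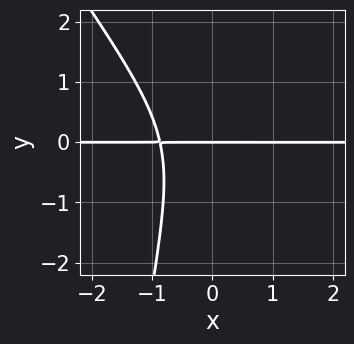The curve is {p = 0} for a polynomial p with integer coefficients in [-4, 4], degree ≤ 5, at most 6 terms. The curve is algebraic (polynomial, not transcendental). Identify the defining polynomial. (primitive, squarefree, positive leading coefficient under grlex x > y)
Degree: no degree-3 curve has this shape, so deg p = 4.
From the axis intercepts and sections: the visible x-axis segment lies entirely on the curve; it crosses the y-axis at the gridline y = 0.
Fitting integer coefficients to these (and the overall shape) gives p.

3*x^3*y + 2*x^2*y^2 + y^3 + 2*y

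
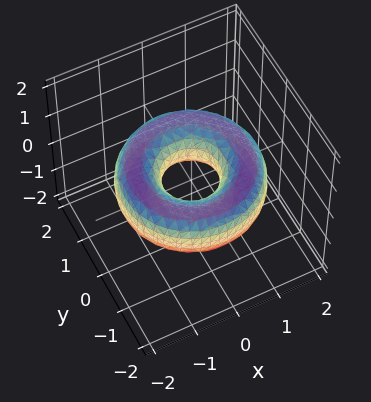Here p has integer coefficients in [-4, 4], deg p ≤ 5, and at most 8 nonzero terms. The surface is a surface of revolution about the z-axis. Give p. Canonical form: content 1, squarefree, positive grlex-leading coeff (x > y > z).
x^4 + 2*x^2*y^2 + y^4 - 3*x^2 - 3*y^2 + 3*z^2 + 1

(a) Degree: no degree-3 surface has this shape, so deg p = 4.
(b) By symmetry, every cross-section ⟂ z is a circle, so x, y appear only via x² + y².
(c) From the axis intercepts and sections: the surface avoids every integer z-axis point in the box; a circular section at z = 0 has radius between 0 and 1.
(d) These observations pin down the coefficients.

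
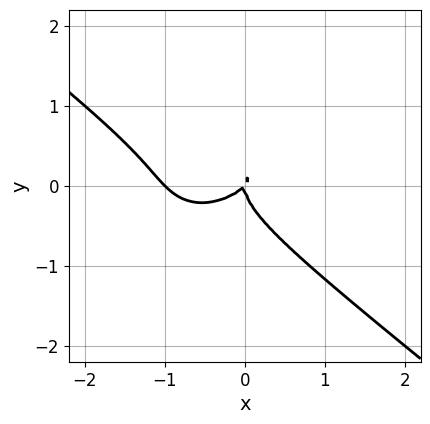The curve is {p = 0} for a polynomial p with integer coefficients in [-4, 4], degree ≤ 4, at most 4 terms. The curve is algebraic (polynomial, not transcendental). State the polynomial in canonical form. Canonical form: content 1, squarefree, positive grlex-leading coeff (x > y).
(a) The degree is 3 — no degree-2 curve has this shape.
(b) Against the integer gridlines: the x-axis gridline crossings are at x ∈ {-1, 0}; it meets the y-axis at y = 0 (among the integer gridlines).
(c) Fitting integer coefficients to these (and the overall shape) gives p.

x^3 + 2*y^3 + x^2 - x*y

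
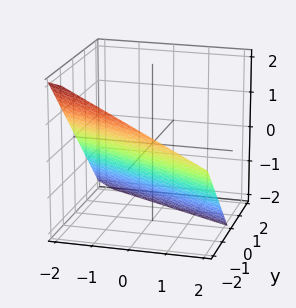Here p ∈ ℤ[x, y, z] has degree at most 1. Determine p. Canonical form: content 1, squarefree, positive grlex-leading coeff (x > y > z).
First, deg p = 1. Every cross-section is a straight line — this is a plane.
Then, observable constraints: it crosses the z-axis at the gridline z = -1; one x-axis crossing is at x = -2.
Finally, matching integer coefficients to the picture gives p. Check: (0, -1, 0) on the y-axis lies on the surface, and p(0, -1, 0) = 0. ✓

x + 2*y + 2*z + 2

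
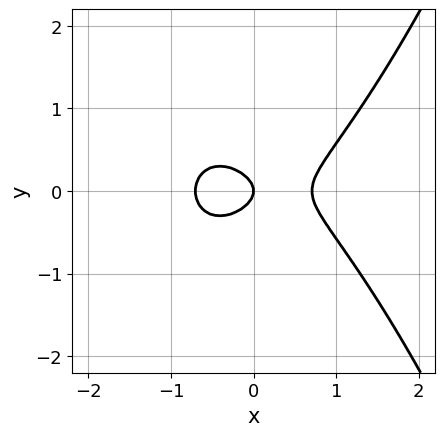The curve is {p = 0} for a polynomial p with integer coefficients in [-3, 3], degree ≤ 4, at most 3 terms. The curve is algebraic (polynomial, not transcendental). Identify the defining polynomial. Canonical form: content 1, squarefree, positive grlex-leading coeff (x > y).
2*x^3 - 3*y^2 - x

Degree: the shape is more complex than any degree-2 curve, so deg p = 3.
Symmetries: the y ↦ −y reflection is a symmetry, so y appears only in even powers.
Reading off the gridlines: it crosses the x-axis at the gridline x = 0; one y-axis crossing is at y = 0.
Fitting integer coefficients to these (and the overall shape) gives p.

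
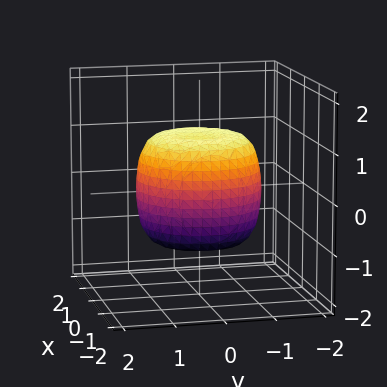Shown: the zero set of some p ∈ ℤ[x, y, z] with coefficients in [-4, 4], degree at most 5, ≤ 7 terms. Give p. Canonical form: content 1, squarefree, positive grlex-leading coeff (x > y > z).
First, the degree is 4 — a generic line meets the surface in up to 4 points.
Then, symmetries: rotational symmetry about the z-axis ⇒ p depends on x, y only through x² + y².
Then, observable constraints: the z-axis gridline crossings are at z ∈ {-1, 1}; a circular section at z = 1 has radius exactly 1.
Finally, these observations pin down the coefficients.

x^4 + 2*x^2*y^2 + y^4 - x^2 - y^2 + z^2 - 1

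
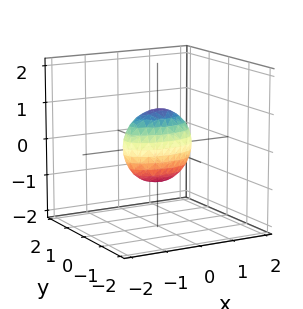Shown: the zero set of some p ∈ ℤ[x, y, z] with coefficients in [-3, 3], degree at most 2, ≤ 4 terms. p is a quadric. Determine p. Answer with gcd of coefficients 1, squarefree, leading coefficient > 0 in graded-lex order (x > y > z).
(a) The degree is 2 — a closed, bounded, convex surface; a quadric.
(b) Symmetries: mirror symmetry z ↦ −z ⇒ only even powers of z; the x ↦ −x reflection is a symmetry, so x appears only in even powers; mirror symmetry y ↦ −y ⇒ only even powers of y.
(c) From the visible intercepts: among the integer gridlines, it crosses the z-axis at z ∈ {-1, 1}; among the integer gridlines, it crosses the x-axis at x ∈ {-1, 1}.
(d) These observations pin down the coefficients.

x^2 + 3*y^2 + z^2 - 1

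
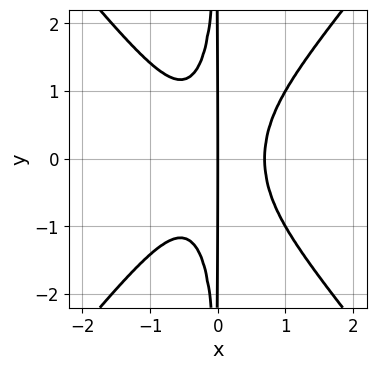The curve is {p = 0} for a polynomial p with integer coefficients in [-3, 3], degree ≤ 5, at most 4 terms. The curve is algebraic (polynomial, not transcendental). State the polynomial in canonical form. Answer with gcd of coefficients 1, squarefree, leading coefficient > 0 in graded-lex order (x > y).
(a) Degree: no degree-3 curve has this shape, so deg p = 4.
(b) Symmetries: the y ↦ −y reflection is a symmetry, so y appears only in even powers.
(c) Observable constraints: every point of the y-axis in the box is on the curve; it meets the x-axis at x = 0 (among the integer gridlines).
(d) Assembling these constraints gives the stated polynomial.

3*x^4 - 2*x^2*y^2 - x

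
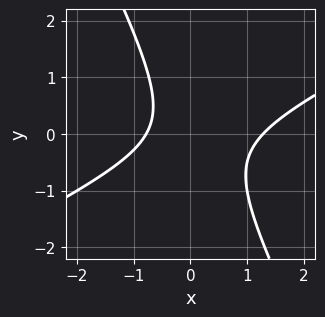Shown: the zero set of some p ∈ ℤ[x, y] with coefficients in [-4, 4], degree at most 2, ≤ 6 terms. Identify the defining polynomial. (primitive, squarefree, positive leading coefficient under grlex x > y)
2*x^2 - 3*x*y - 2*y^2 - x - 2

First, the degree is 2 — the shape is more complex than any degree-1 curve.
Next, from the axis intercepts and sections: no y-intercept at any integer in the box.
Finally, these observations pin down the coefficients.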